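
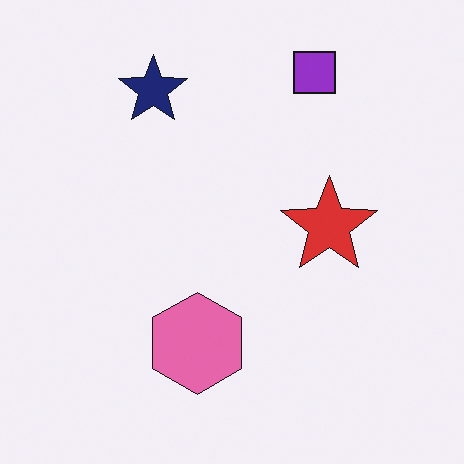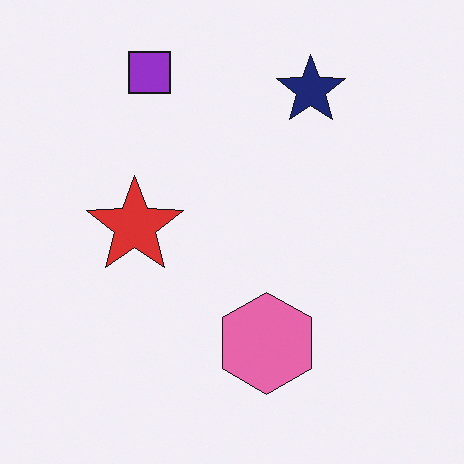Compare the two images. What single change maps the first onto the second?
The second image is the first flipped horizontally (left ↔ right).

The red star is in the right of the first image and the left of the second — shapes on opposite sides of the vertical midline have swapped in a mirror flip.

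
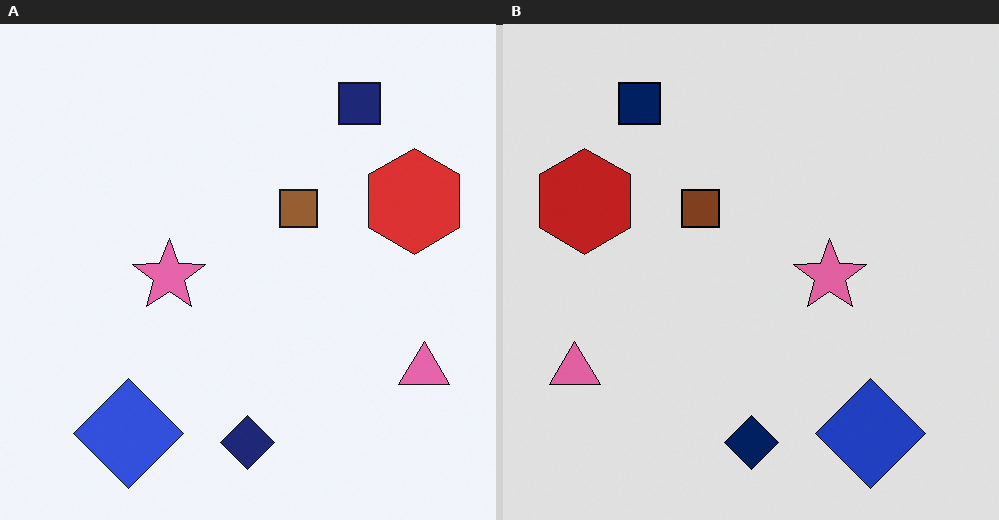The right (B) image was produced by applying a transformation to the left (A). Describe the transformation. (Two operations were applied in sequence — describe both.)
It was flipped horizontally (left ↔ right), then posterized to a reduced palette.

The pink triangle is in the bottom-right of the left (A) image and the bottom-left of the right (B) — shapes on opposite sides of the vertical midline have swapped in a mirror flip. Each flat color has snapped to a coarser quantized level — most visibly, the near-white background has dropped to a flat grey.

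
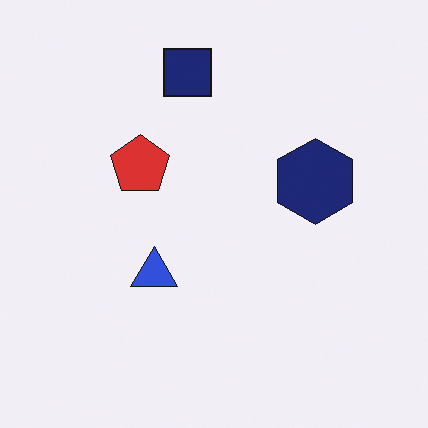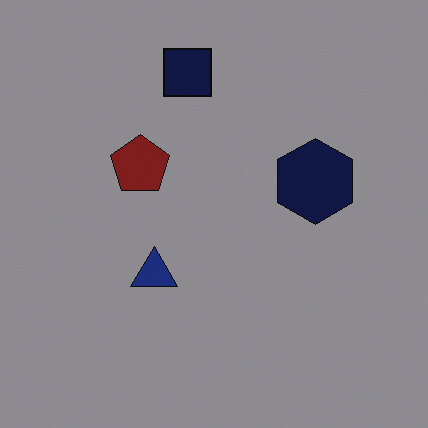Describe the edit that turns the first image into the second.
Noticeably darkened.

Every pixel — background and shapes alike — is uniformly darkened.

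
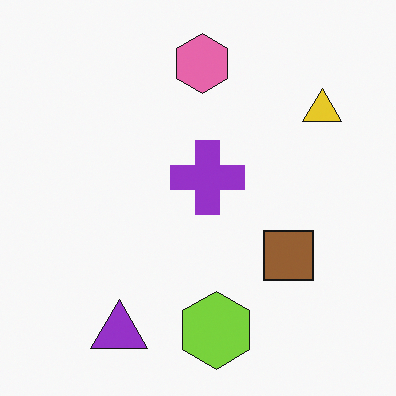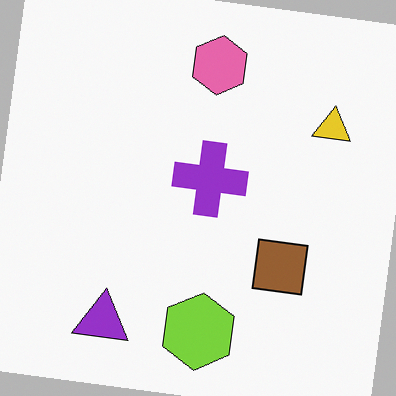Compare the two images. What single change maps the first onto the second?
It was rotated clockwise by a small amount.

Every shape is tilted by the same angle and the image corners show triangular fill wedges — a whole-image rotation by a non-right angle.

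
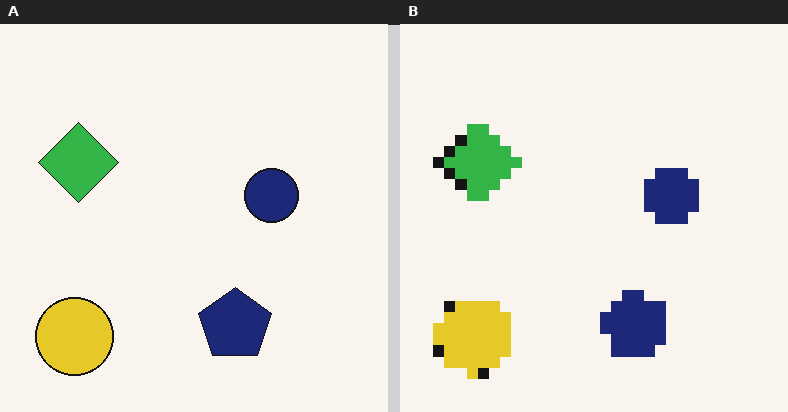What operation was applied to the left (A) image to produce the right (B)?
The image was heavily pixelated into large blocks.

Shapes are reduced to large square blocks; fine edges and outlines are lost — a downscale-then-upscale (mosaic) effect.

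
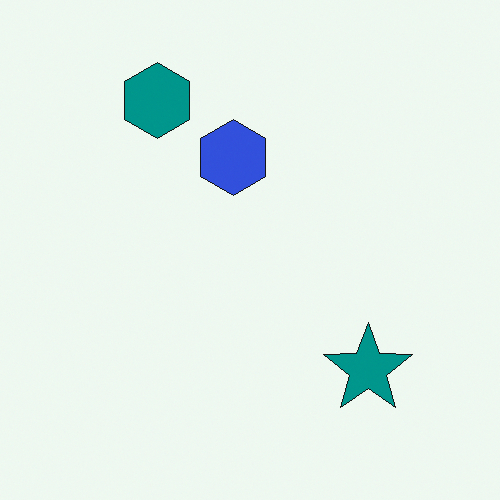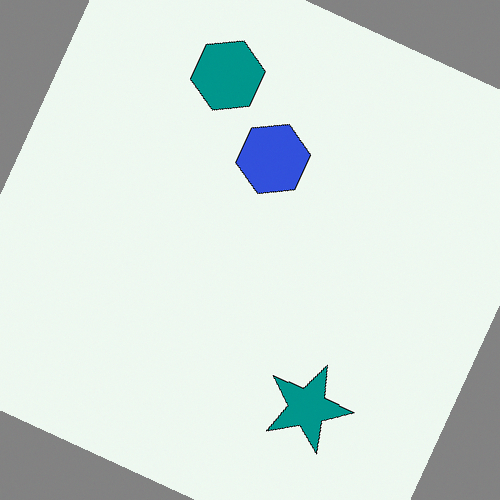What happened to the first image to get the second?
The second image is the first rotated clockwise by a clearly visible amount.

Every shape is tilted by the same angle and the image corners show triangular fill wedges — a whole-image rotation by a non-right angle.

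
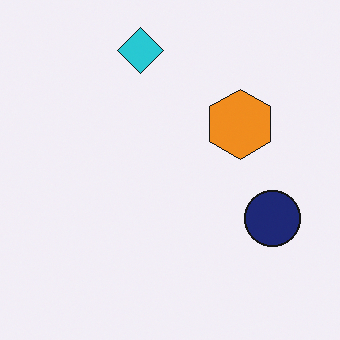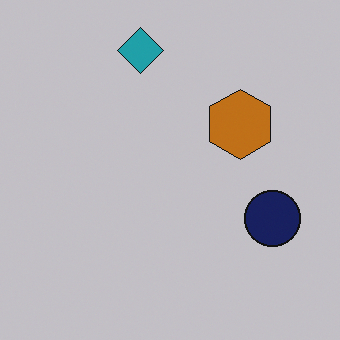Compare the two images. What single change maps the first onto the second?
The second image is the first darkened a little.

Every pixel — background and shapes alike — is uniformly darkened.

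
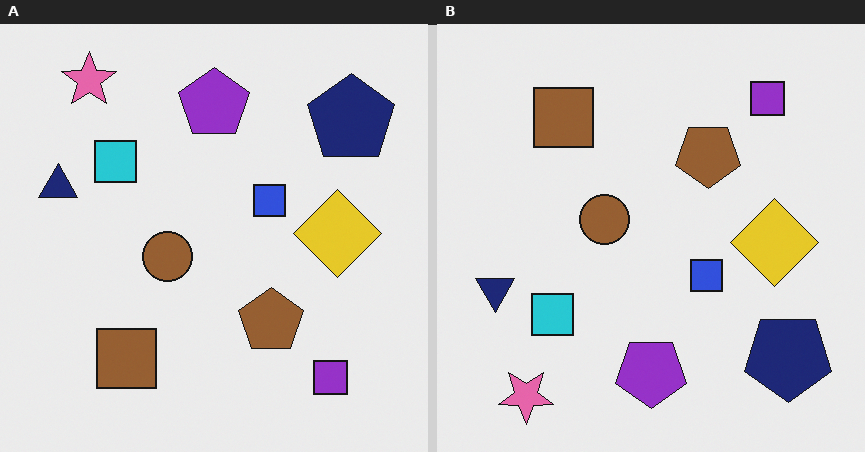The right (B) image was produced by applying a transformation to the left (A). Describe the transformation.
The transformation is: flipped vertically (top ↔ bottom).

The pink star is in the top-left of the left (A) image and the bottom-left of the right (B) — shapes on opposite sides of the horizontal midline have swapped in a mirror flip.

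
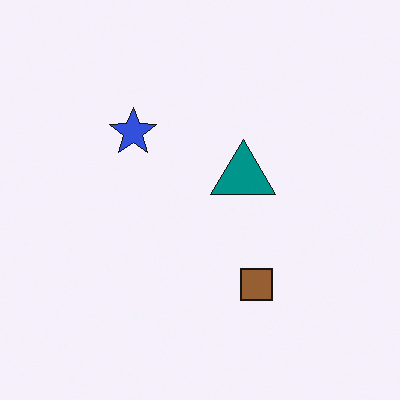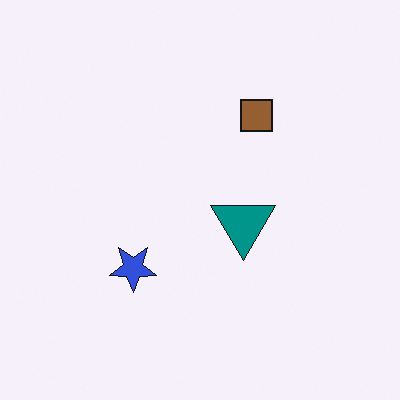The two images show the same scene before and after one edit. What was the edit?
The image was flipped vertically (top ↔ bottom).

The brown square is in the bottom of the first image and the top of the second — shapes on opposite sides of the horizontal midline have swapped in a mirror flip.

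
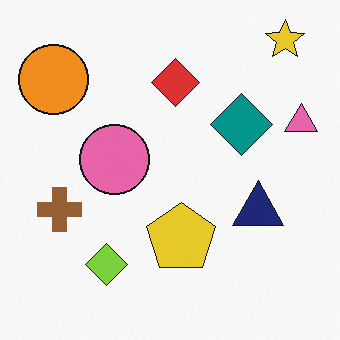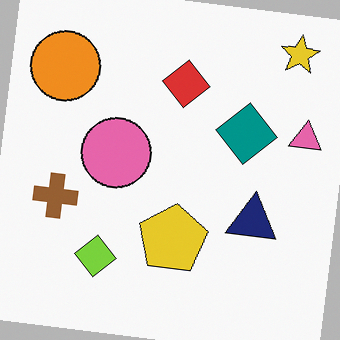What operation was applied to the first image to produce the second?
The image was rotated clockwise by a slight angle.

Every shape is tilted by the same angle and the image corners show triangular fill wedges — a whole-image rotation by a non-right angle.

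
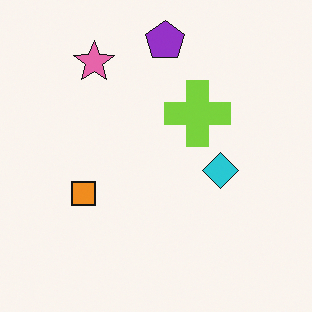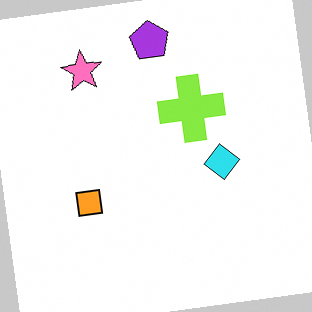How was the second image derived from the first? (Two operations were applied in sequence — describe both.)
The second image is the first rotated counter-clockwise by a slight angle, then brightened a little.

Every shape is tilted by the same angle and the image corners show triangular fill wedges — a whole-image rotation by a non-right angle. Every pixel — background and shapes alike — is uniformly brightened.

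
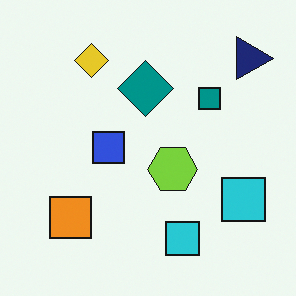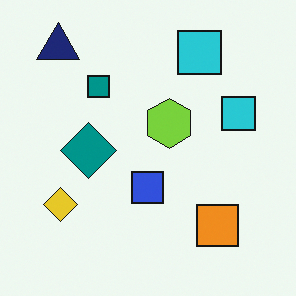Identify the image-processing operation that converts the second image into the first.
The transformation is: rotated 90° clockwise.

The navy triangle sits in the top-left of the second image and the top-right of the first — consistent with a whole-image 90° clockwise rotation.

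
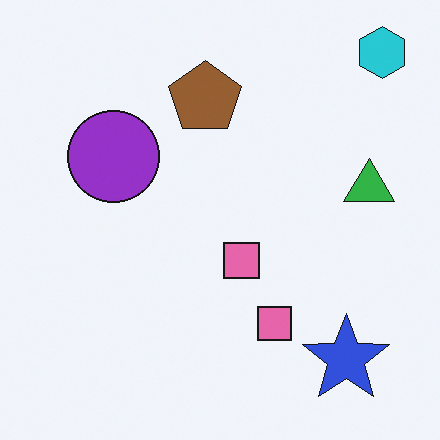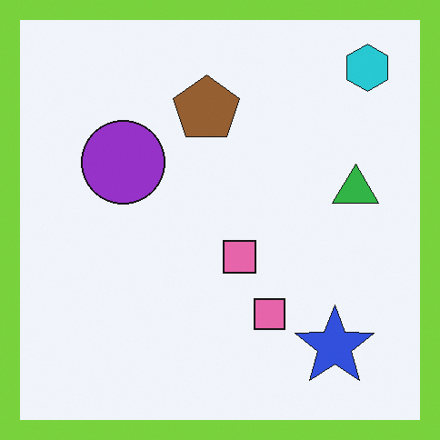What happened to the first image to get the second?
Framed with a lime border.

A solid lime frame runs around the edge of the second image, with the content slightly shrunk inside it.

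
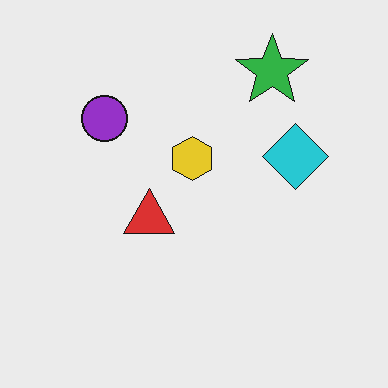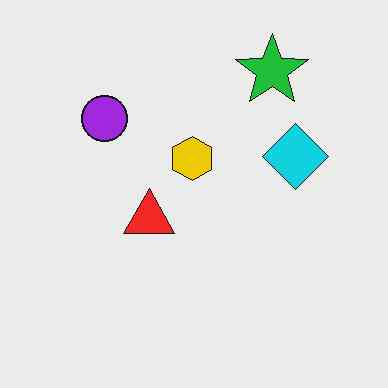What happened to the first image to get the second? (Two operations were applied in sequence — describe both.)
The second image is the first slightly oversaturated, then given moderate JPEG compression.

All colors are more vivid — a global saturation change. Blocky 8×8 compression artifacts appear around shape edges and the flat background shows ringing — characteristic JPEG degradation.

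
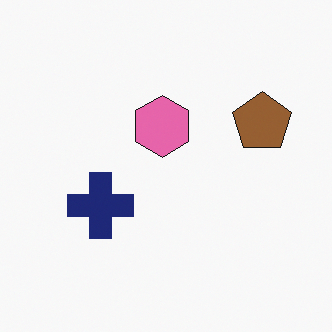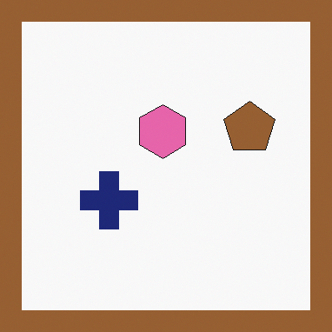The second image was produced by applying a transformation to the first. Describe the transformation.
This is the original image framed with a brown border.

A solid brown frame runs around the edge of the second image, with the content slightly shrunk inside it.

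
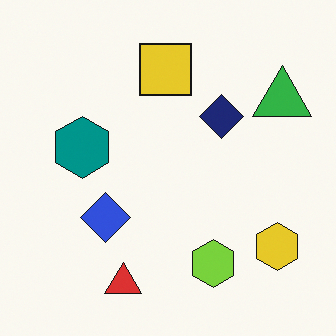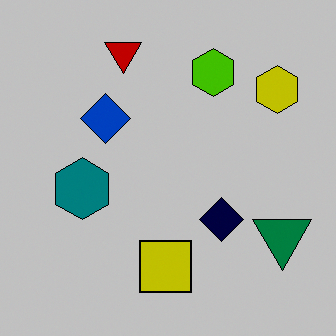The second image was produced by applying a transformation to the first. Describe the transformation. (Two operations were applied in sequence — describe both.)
This is the original image aggressively posterized, then flipped vertically (top ↔ bottom).

Each flat color has snapped to a coarser quantized level — most visibly, the near-white background has dropped to a flat grey. The red triangle is in the bottom of the first image and the top of the second — shapes on opposite sides of the horizontal midline have swapped in a mirror flip.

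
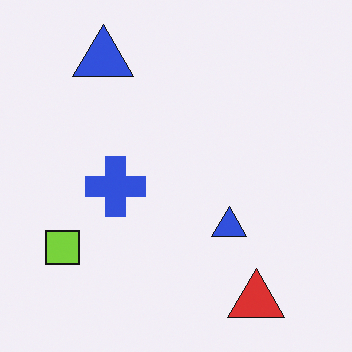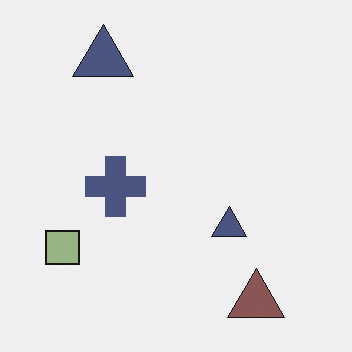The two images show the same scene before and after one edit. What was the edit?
It was heavily desaturated.

All colors are more muted and greyish — a global saturation change.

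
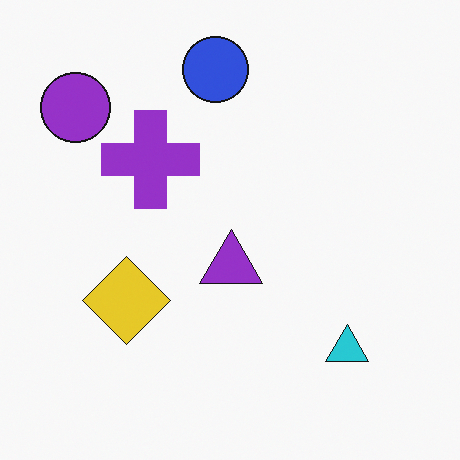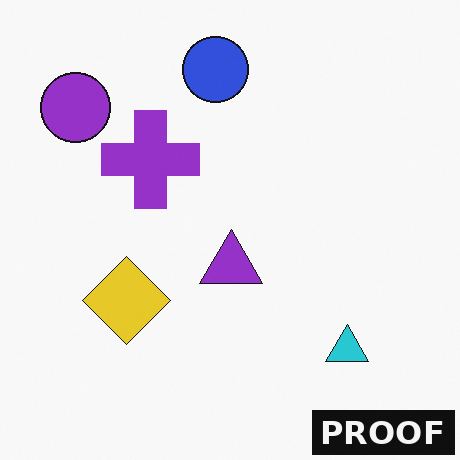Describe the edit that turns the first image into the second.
The second image is the first watermarked with the text "PROOF" in the lower-right corner.

A dark label reading "PROOF" appears in the lower-right corner.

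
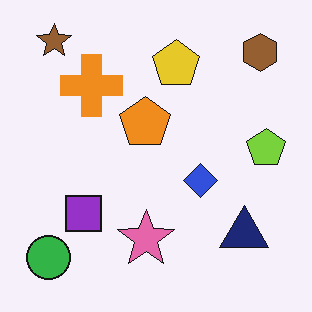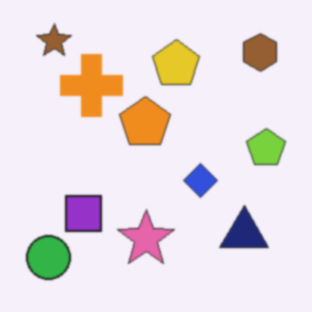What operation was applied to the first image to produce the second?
The second image is the first given a subtle gaussian blur.

Shape edges and outlines are uniformly softened across the whole image.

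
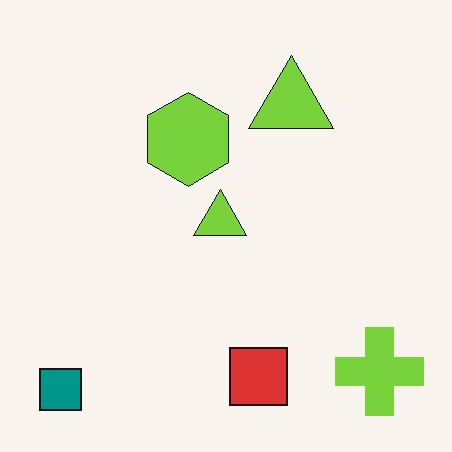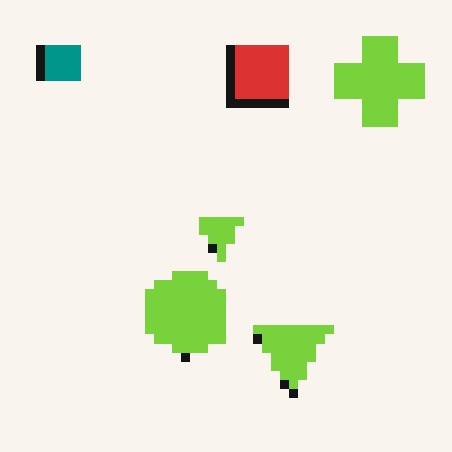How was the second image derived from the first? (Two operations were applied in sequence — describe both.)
The second image is the first coarsely pixelated, then flipped vertically (top ↔ bottom).

Shapes are reduced to large square blocks; fine edges and outlines are lost — a downscale-then-upscale (mosaic) effect. The teal square is in the bottom-left of the first image and the top-left of the second — shapes on opposite sides of the horizontal midline have swapped in a mirror flip.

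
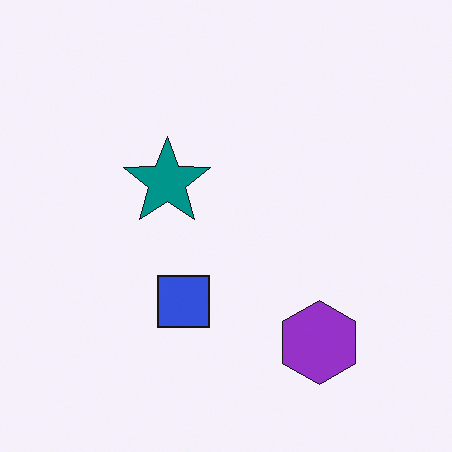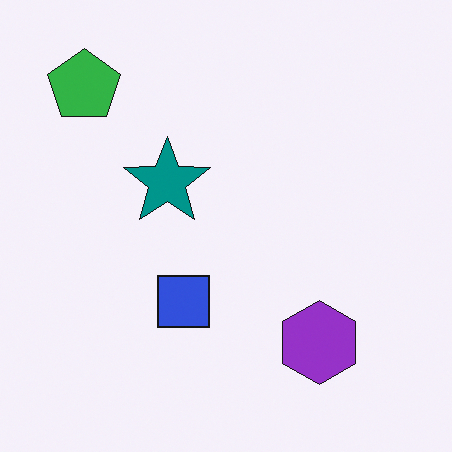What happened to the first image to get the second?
The image was overlaid with an additional green pentagon.

A green pentagon appears in the second image that is absent from the first.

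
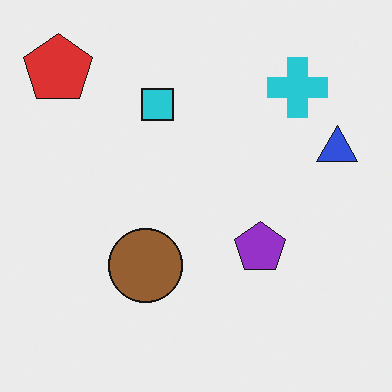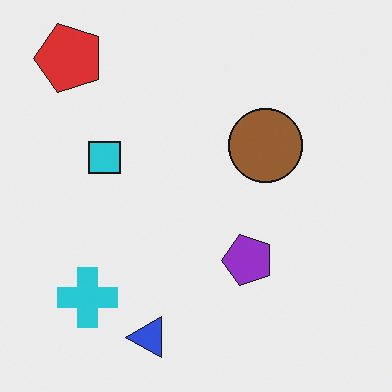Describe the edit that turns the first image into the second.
This is the original image transposed (reflected across the top-left ↔ bottom-right diagonal).

Shapes have swapped their row and column positions — what was in the top-right is now in the bottom-left — a diagonal reflection.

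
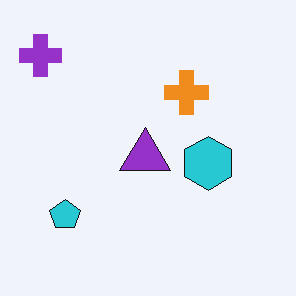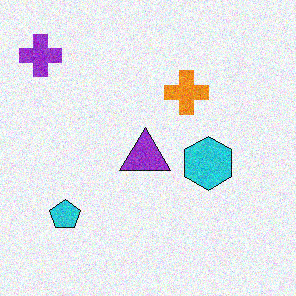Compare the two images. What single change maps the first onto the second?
This is the original image degraded with moderate additive noise.

Random speckle covers the whole image, including the flat background.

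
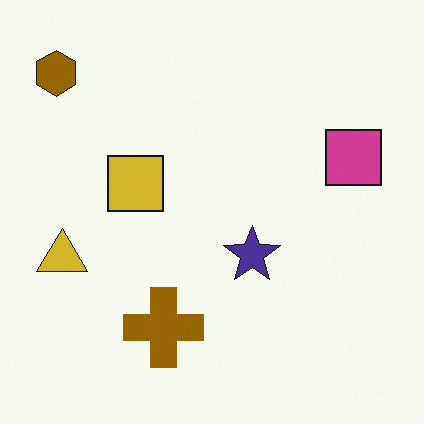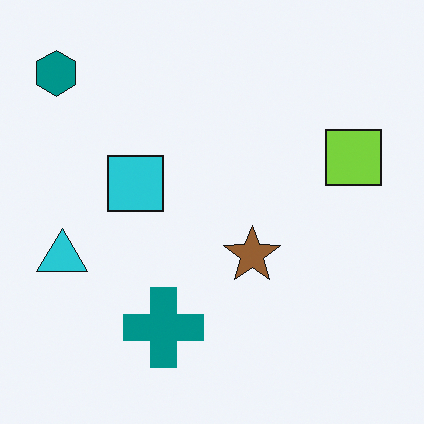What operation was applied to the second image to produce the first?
It was hue-shifted by a large amount.

Every shape's color has rotated by the same amount around the hue wheel — a uniform hue shift.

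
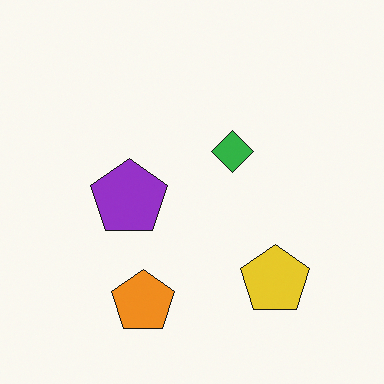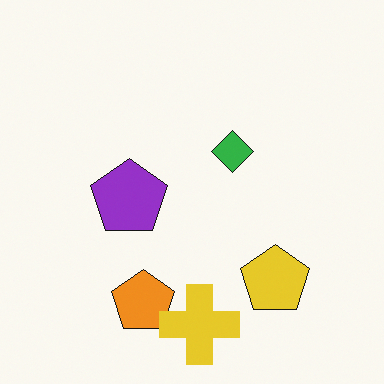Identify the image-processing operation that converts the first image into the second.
The transformation is: overlaid with an additional yellow cross.

A yellow cross appears in the second image that is absent from the first.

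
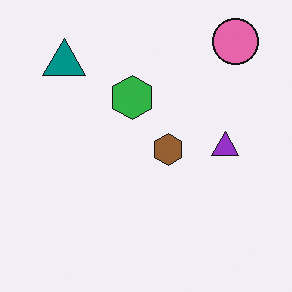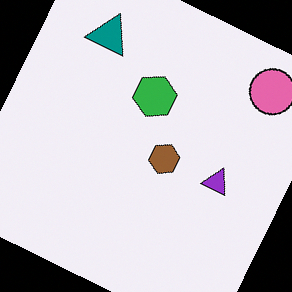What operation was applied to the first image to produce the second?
Rotated clockwise by a clearly visible amount.

Every shape is tilted by the same angle and the image corners show triangular fill wedges — a whole-image rotation by a non-right angle.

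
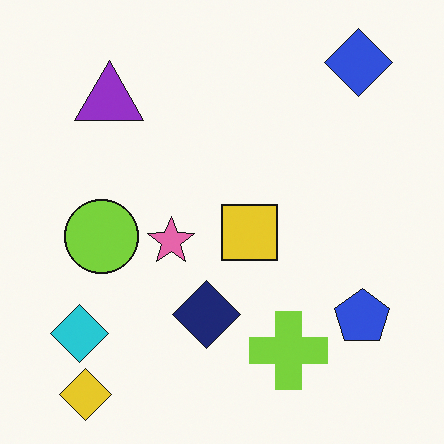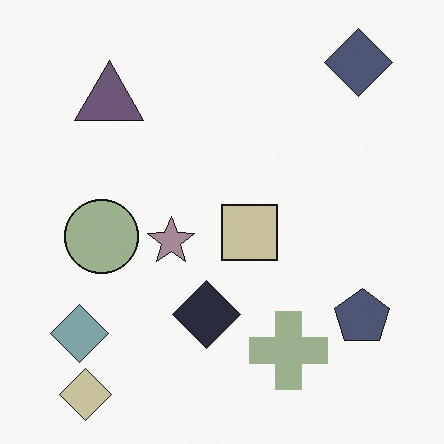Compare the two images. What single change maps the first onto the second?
It was heavily desaturated.

All colors are more muted and greyish — a global saturation change.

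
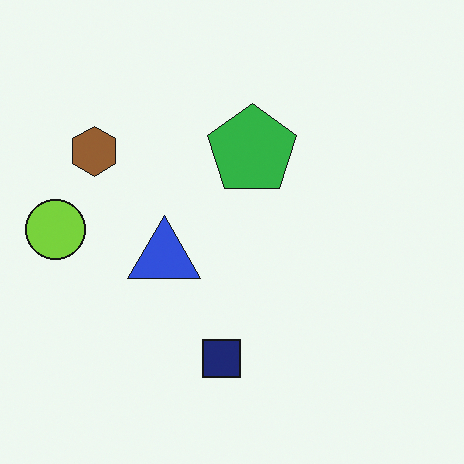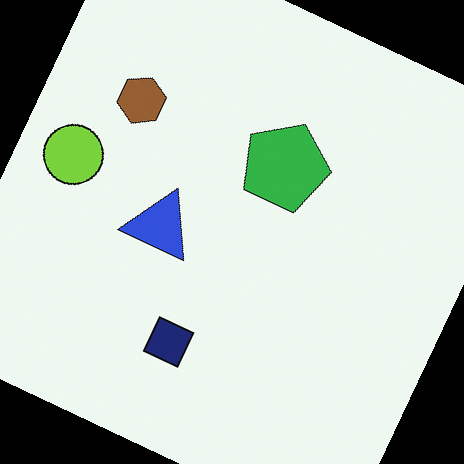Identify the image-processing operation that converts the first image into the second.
Rotated clockwise by a moderate amount.

Every shape is tilted by the same angle and the image corners show triangular fill wedges — a whole-image rotation by a non-right angle.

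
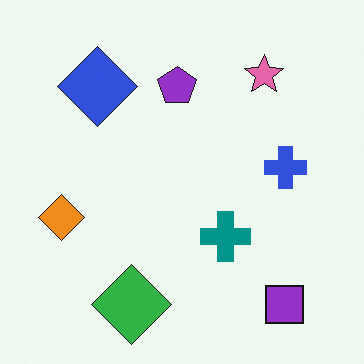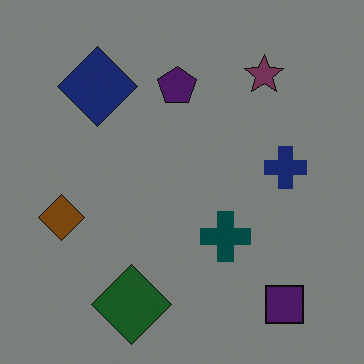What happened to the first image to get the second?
The transformation is: darkened a lot.

Every pixel — background and shapes alike — is uniformly darkened.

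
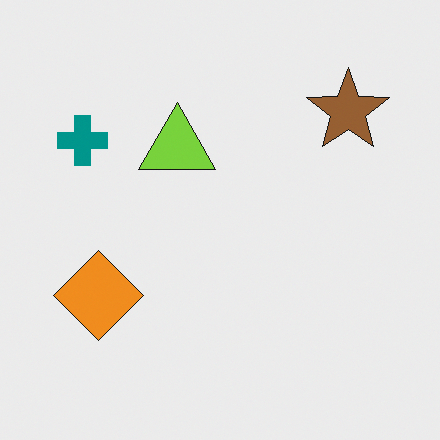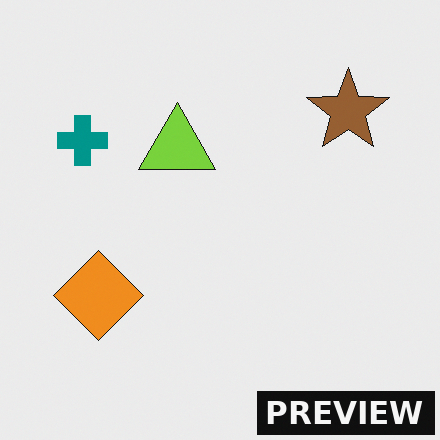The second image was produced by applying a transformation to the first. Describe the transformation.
The second image is the first watermarked with the text "PREVIEW" in the lower-right corner.

A dark label reading "PREVIEW" appears in the lower-right corner.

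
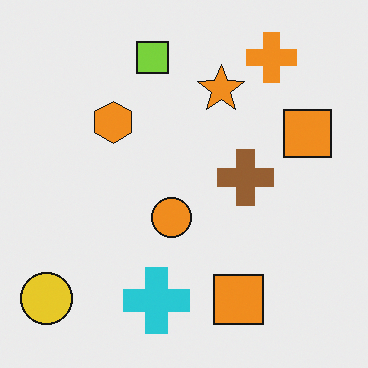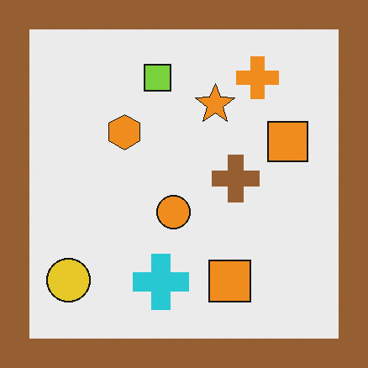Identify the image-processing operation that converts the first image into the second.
The transformation is: framed with a brown border.

A solid brown frame runs around the edge of the second image, with the content slightly shrunk inside it.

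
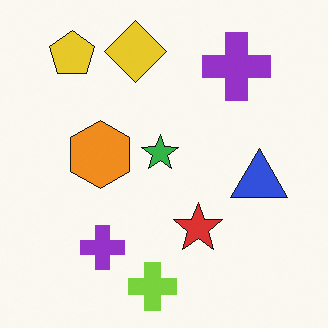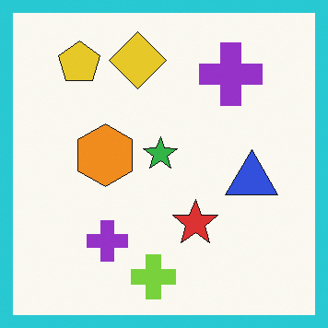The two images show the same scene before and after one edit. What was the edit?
Framed with a cyan border.

A solid cyan frame runs around the edge of the second image, with the content slightly shrunk inside it.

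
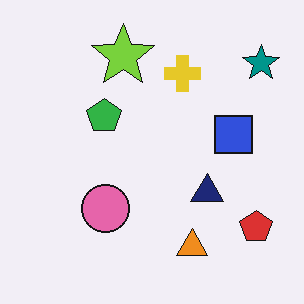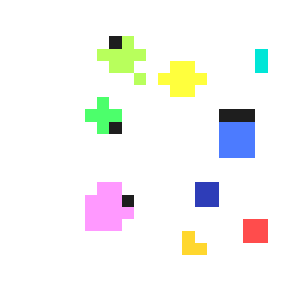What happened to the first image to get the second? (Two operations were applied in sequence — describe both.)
This is the original image coarsely pixelated, then noticeably brightened.

Shapes are reduced to large square blocks; fine edges and outlines are lost — a downscale-then-upscale (mosaic) effect. Every pixel — background and shapes alike — is uniformly brightened.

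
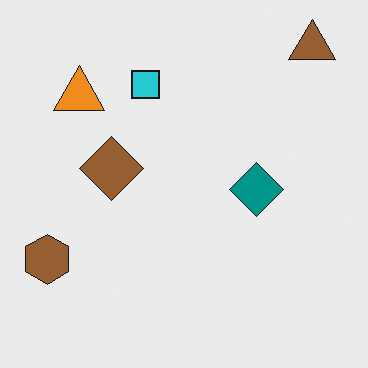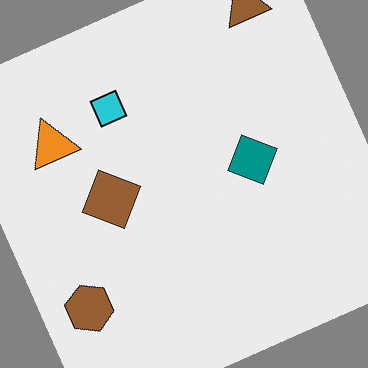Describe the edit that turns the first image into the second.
The second image is the first rotated counter-clockwise by a clearly visible amount.

Every shape is tilted by the same angle and the image corners show triangular fill wedges — a whole-image rotation by a non-right angle.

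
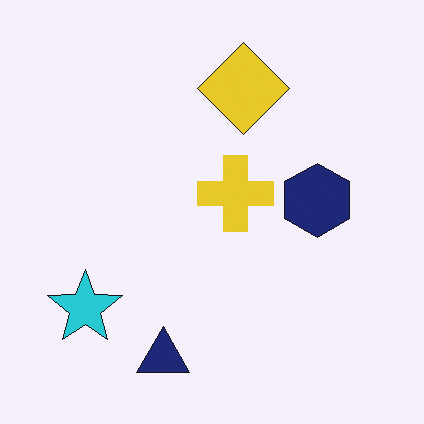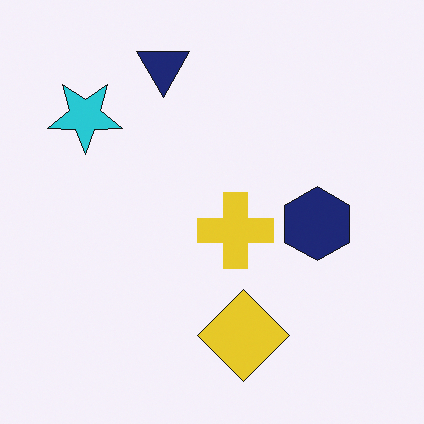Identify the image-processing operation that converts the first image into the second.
This is the original image flipped vertically (top ↔ bottom).

The navy triangle is in the bottom of the first image and the top of the second — shapes on opposite sides of the horizontal midline have swapped in a mirror flip.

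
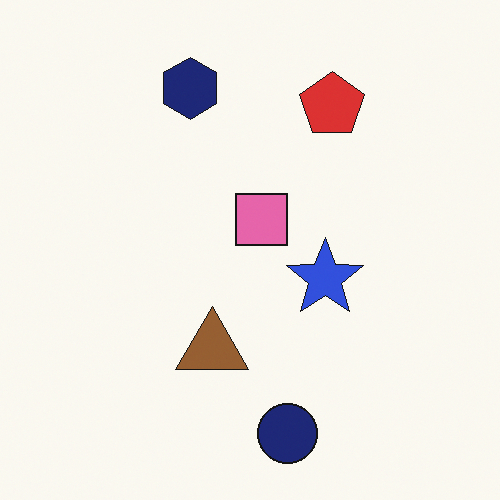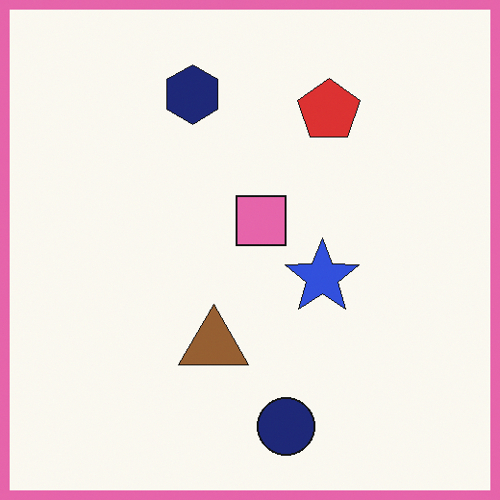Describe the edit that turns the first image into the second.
The second image is the first framed with a pink border.

A solid pink frame runs around the edge of the second image, with the content slightly shrunk inside it.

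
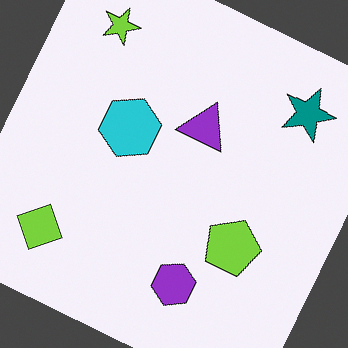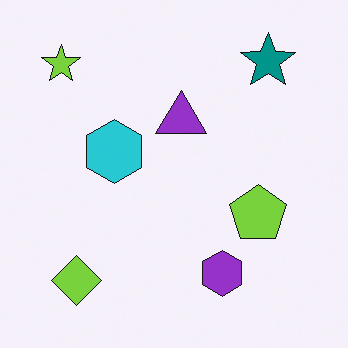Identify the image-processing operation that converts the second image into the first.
The transformation is: rotated clockwise by a clearly visible amount.

Every shape is tilted by the same angle and the image corners show triangular fill wedges — a whole-image rotation by a non-right angle.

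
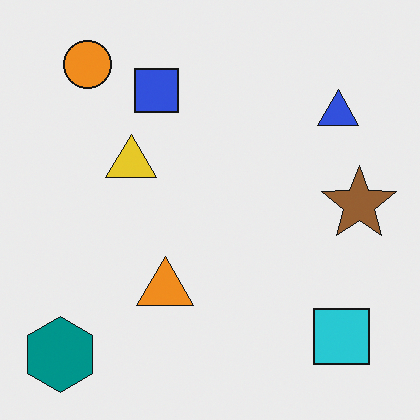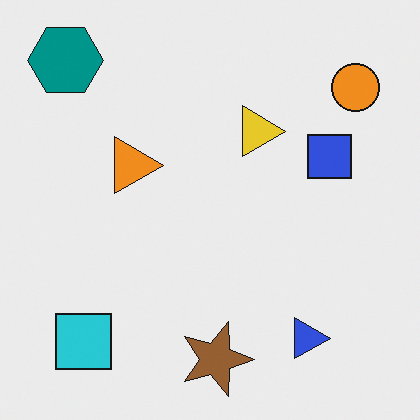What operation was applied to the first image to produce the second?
The transformation is: rotated 90° clockwise.

The teal hexagon sits in the bottom-left of the first image and the top-left of the second — consistent with a whole-image 90° clockwise rotation.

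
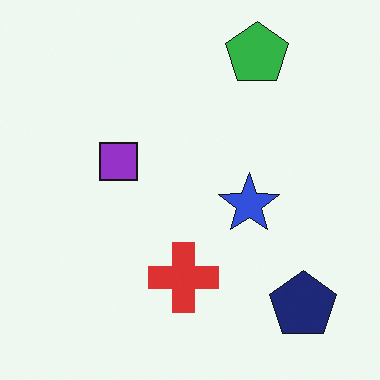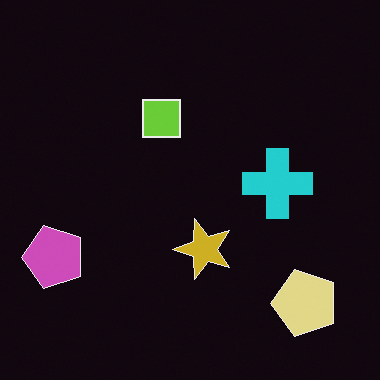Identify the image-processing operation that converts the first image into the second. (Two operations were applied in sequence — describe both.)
It was color-inverted (negative), then transposed (reflected across the top-left ↔ bottom-right diagonal).

The light background has become dark and every shape's color is its complement — a photographic negative. Shapes have swapped their row and column positions — what was in the top-right is now in the bottom-left — a diagonal reflection.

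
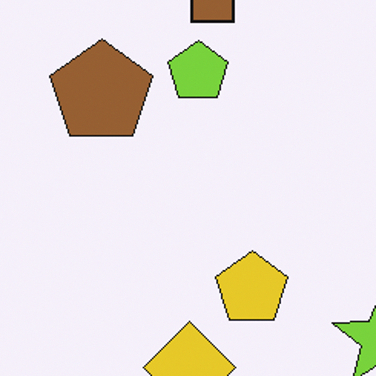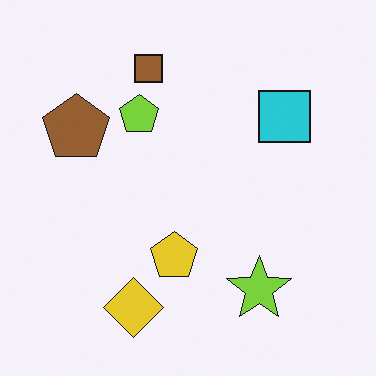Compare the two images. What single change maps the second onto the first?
Cropped to a modestly smaller region and rescaled.

The visible shapes are larger and the field of view is narrower; shapes near the original edges may be partly or wholly outside the frame — a crop-and-rescale.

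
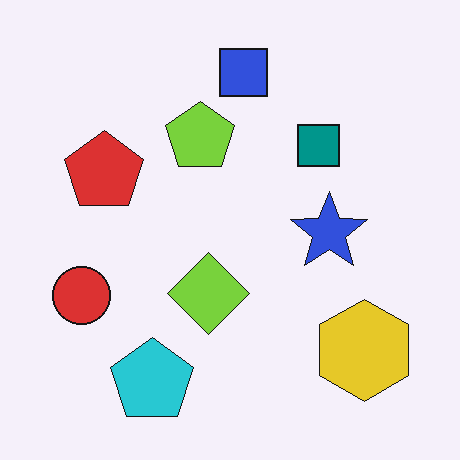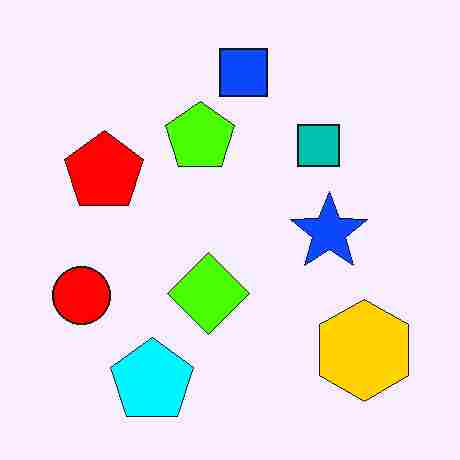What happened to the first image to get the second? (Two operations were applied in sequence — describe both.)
The second image is the first made much more vivid (saturation change), then degraded with heavy JPEG compression.

All colors are more vivid — a global saturation change. Blocky 8×8 compression artifacts appear around shape edges and the flat background shows ringing — characteristic JPEG degradation.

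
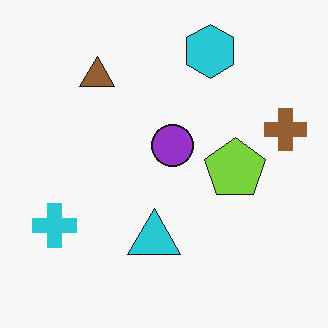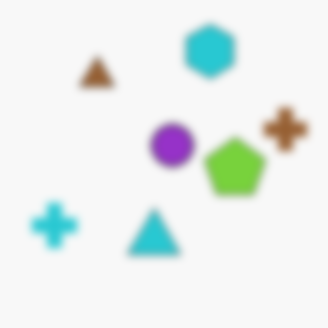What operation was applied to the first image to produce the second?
The second image is the first moderately blurred.

Shape edges and outlines are uniformly softened across the whole image.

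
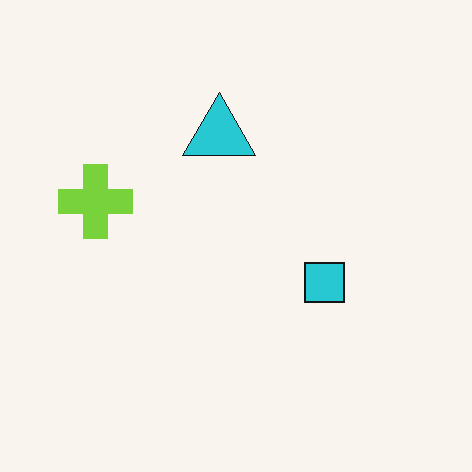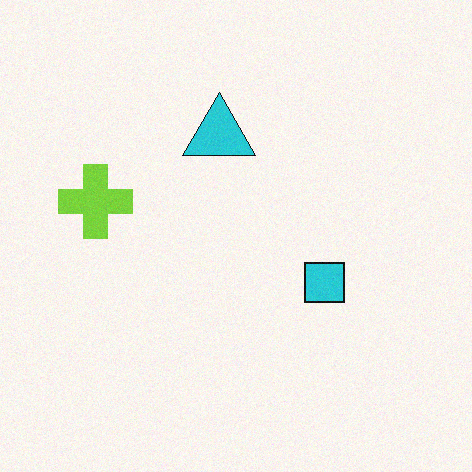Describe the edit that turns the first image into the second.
Degraded with light additive noise.

Random speckle covers the whole image, including the flat background.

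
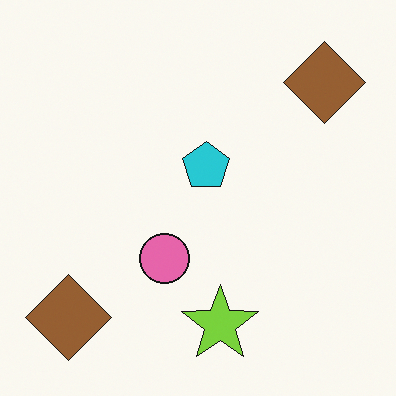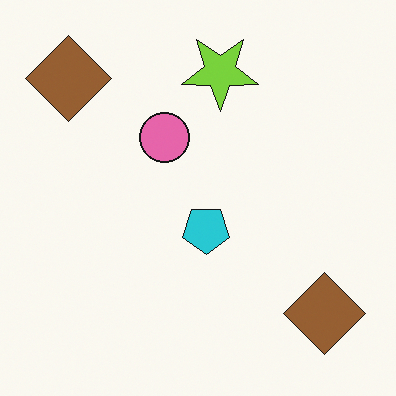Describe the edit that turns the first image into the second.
The image was flipped vertically (top ↔ bottom).

The lime star is in the bottom of the first image and the top of the second — shapes on opposite sides of the horizontal midline have swapped in a mirror flip.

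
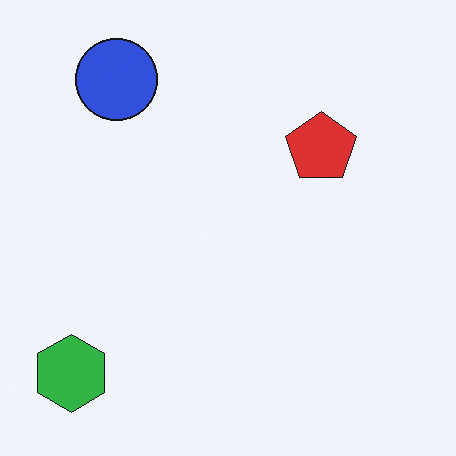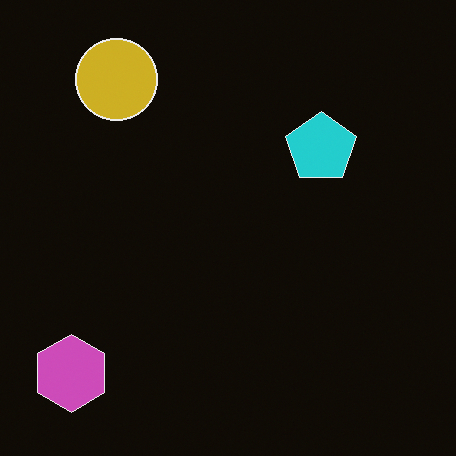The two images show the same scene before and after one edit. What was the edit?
The second image is the first color-inverted (negative).

The light background has become dark and every shape's color is its complement — a photographic negative.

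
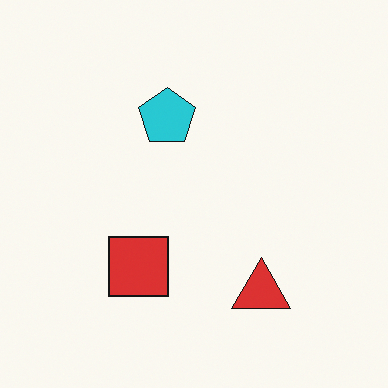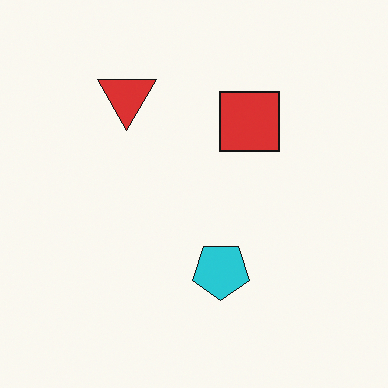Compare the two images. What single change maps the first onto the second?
The second image is the first rotated 180°.

The red triangle sits in the bottom-right of the first image and the top-left of the second — consistent with a whole-image 180° rotation.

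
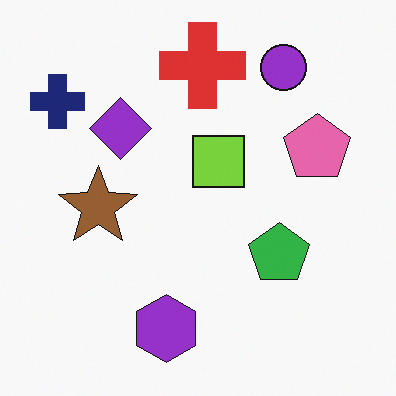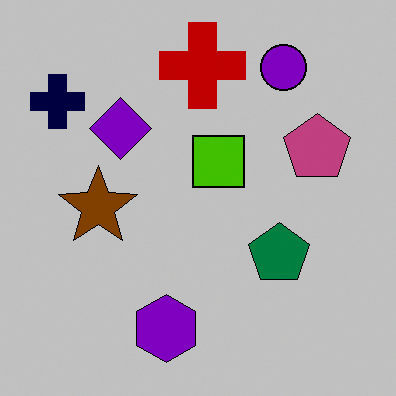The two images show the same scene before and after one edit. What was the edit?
The second image is the first heavily posterized to just a handful of flat colors.

Each flat color has snapped to a coarser quantized level — most visibly, the near-white background has dropped to a flat grey.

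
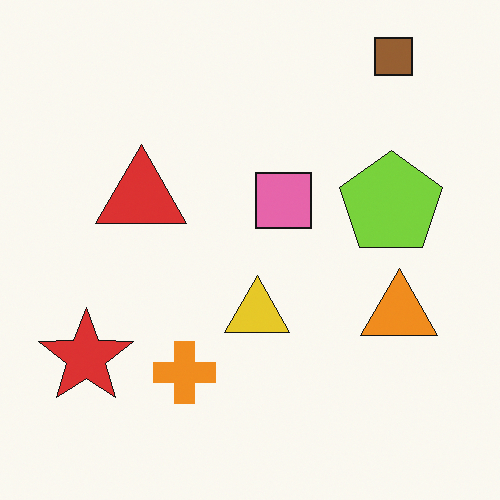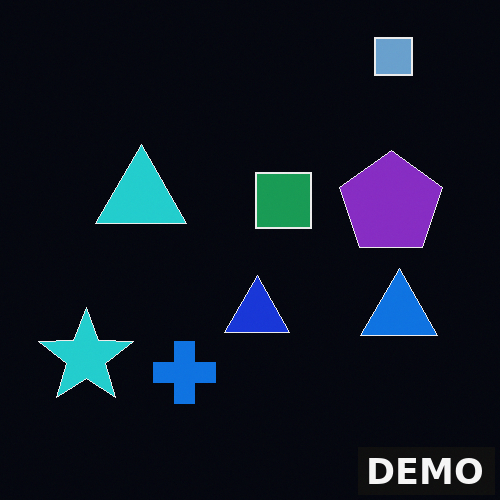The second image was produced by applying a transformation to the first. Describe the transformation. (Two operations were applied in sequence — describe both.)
It was color-inverted (negative), then watermarked with the text "DEMO" in the lower-right corner.

The light background has become dark and every shape's color is its complement — a photographic negative. A dark label reading "DEMO" appears in the lower-right corner.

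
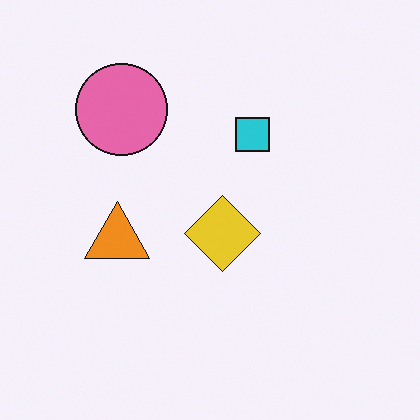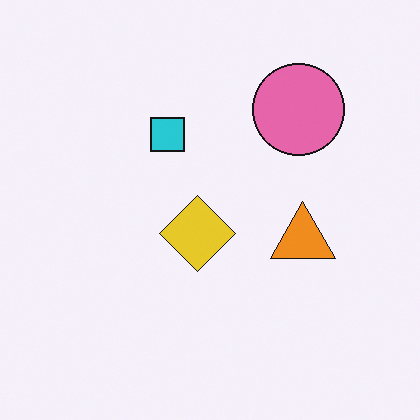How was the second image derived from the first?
The image was flipped horizontally (left ↔ right).

The orange triangle is in the left of the first image and the right of the second — shapes on opposite sides of the vertical midline have swapped in a mirror flip.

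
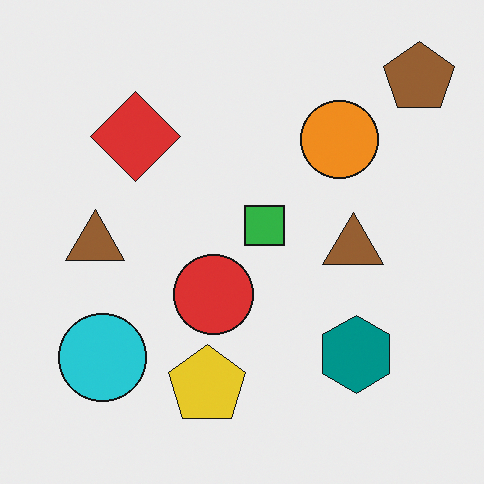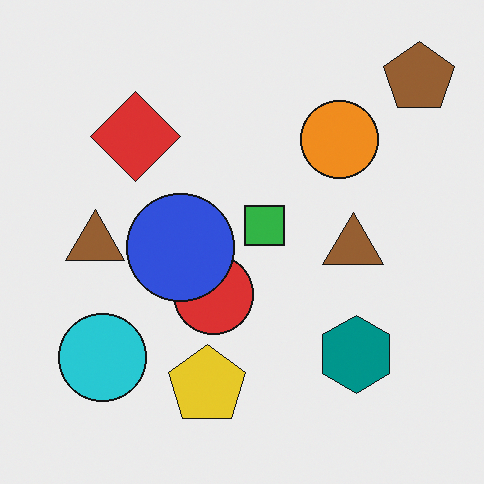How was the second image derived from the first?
The image was overlaid with an additional blue circle.

A blue circle appears in the second image that is absent from the first.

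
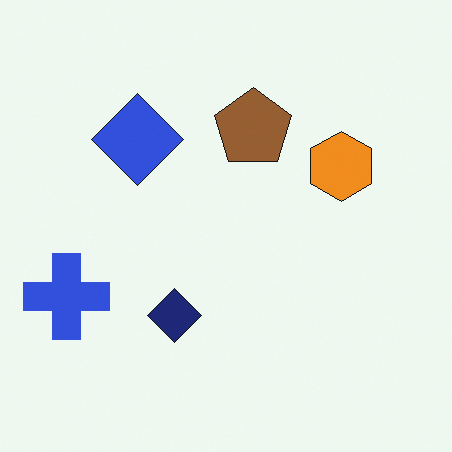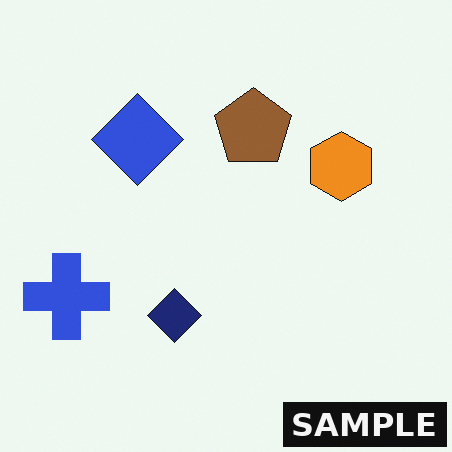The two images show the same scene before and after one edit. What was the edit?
The image was watermarked with the text "SAMPLE" in the lower-right corner.

A dark label reading "SAMPLE" appears in the lower-right corner.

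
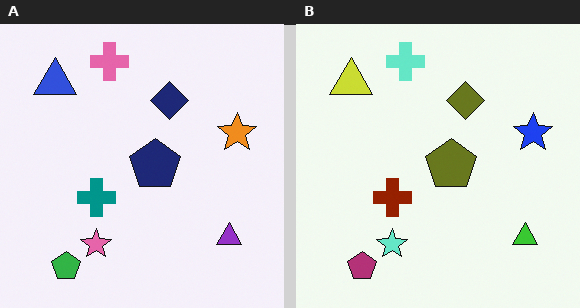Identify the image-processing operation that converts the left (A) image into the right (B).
It was hue-shifted through roughly half the color wheel.

Every shape's color has rotated by the same amount around the hue wheel — a uniform hue shift.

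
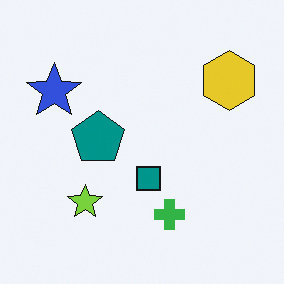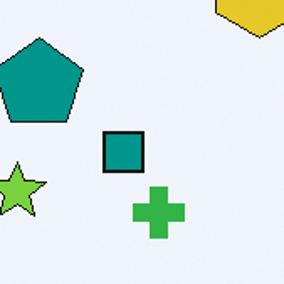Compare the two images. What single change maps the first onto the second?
It was cropped to a noticeably smaller region and rescaled.

The visible shapes are larger and the field of view is narrower; shapes near the original edges may be partly or wholly outside the frame — a crop-and-rescale.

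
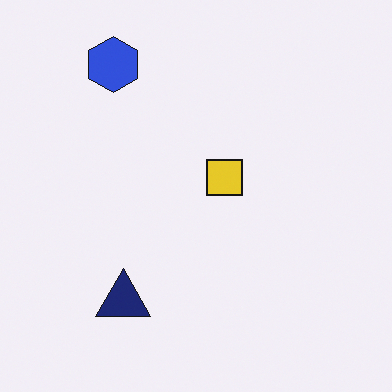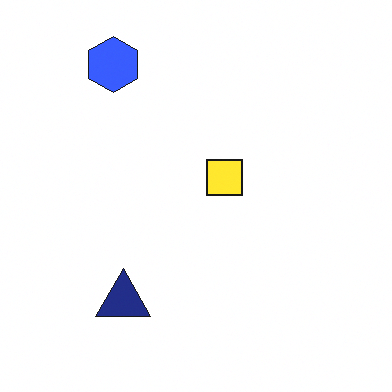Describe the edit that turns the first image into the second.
The second image is the first brightened a little.

Every pixel — background and shapes alike — is uniformly brightened.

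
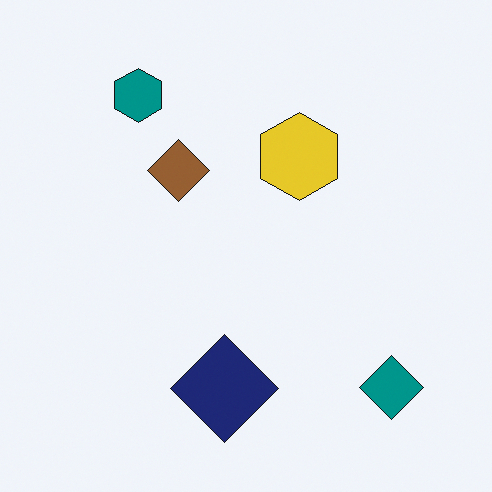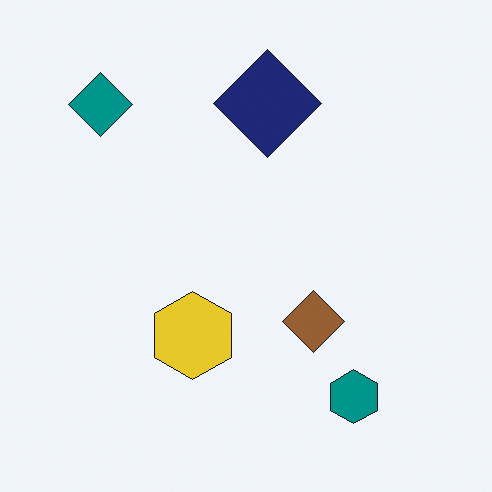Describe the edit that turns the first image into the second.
The image was rotated 180°.

The teal diamond sits in the bottom-right of the first image and the top-left of the second — consistent with a whole-image 180° rotation.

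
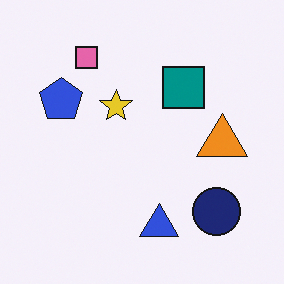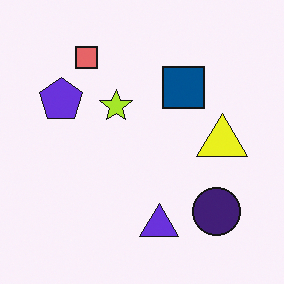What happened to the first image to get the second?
It was hue-shifted slightly.

Every shape's color has rotated by the same amount around the hue wheel — a uniform hue shift.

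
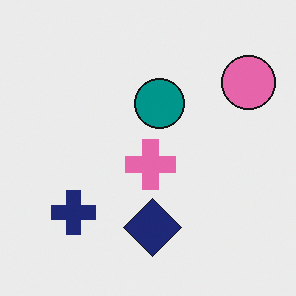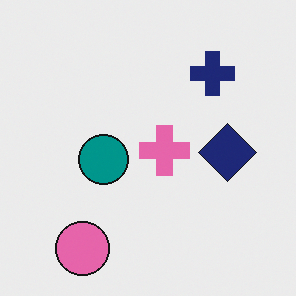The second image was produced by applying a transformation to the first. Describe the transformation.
The transformation is: transposed (reflected across the top-left ↔ bottom-right diagonal).

Shapes have swapped their row and column positions — what was in the top-right is now in the bottom-left — a diagonal reflection.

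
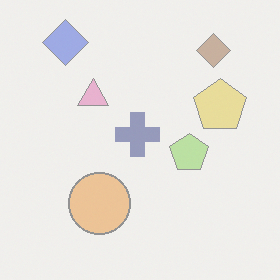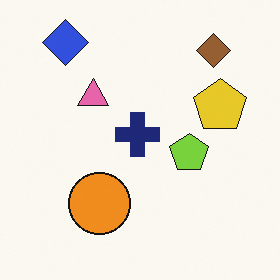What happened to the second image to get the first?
The image was washed out (contrast reduced).

Tones are pushed toward mid-grey across the whole image — a global contrast change.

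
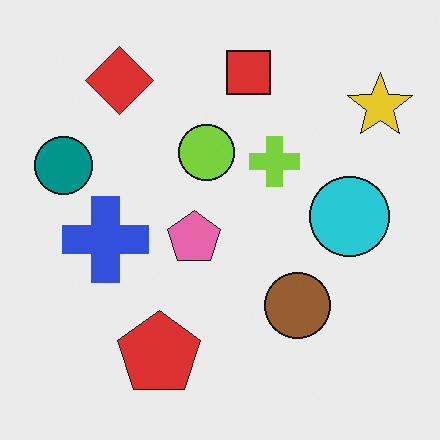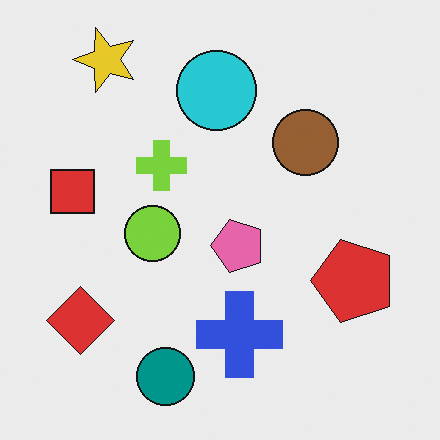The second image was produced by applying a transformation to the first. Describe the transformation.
The second image is the first rotated 90° counter-clockwise.

The yellow star sits in the top-right of the first image and the top-left of the second — consistent with a whole-image 90° counter-clockwise rotation.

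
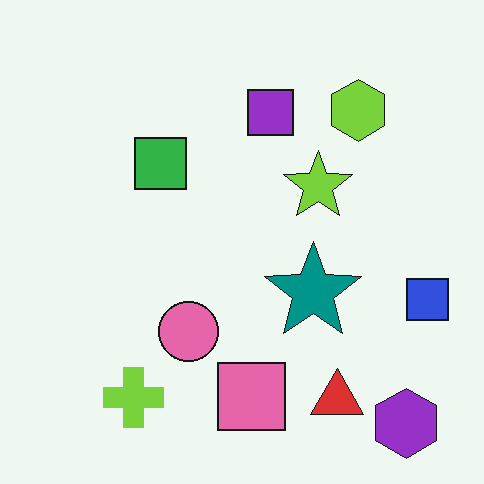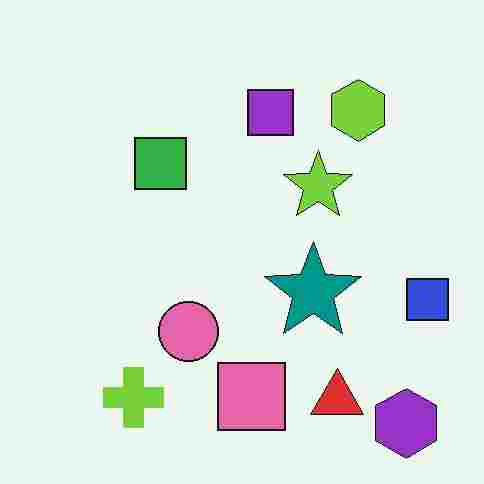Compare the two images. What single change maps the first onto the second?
The second image is the first degraded with heavy JPEG compression.

Blocky 8×8 compression artifacts appear around shape edges and the flat background shows ringing — characteristic JPEG degradation.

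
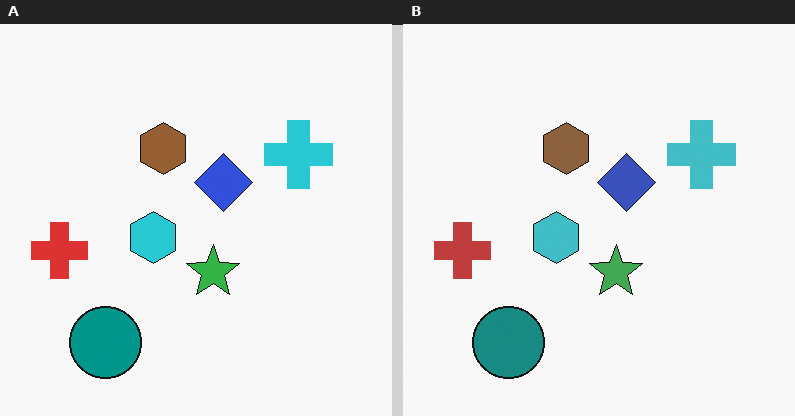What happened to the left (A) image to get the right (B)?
The transformation is: slightly desaturated.

All colors are more muted and greyish — a global saturation change.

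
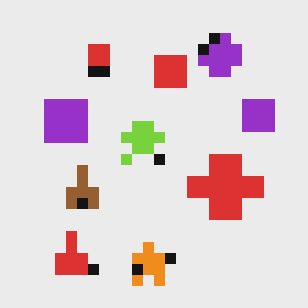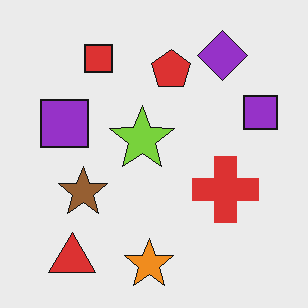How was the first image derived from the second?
The first image is the second heavily pixelated into large blocks.

Shapes are reduced to large square blocks; fine edges and outlines are lost — a downscale-then-upscale (mosaic) effect.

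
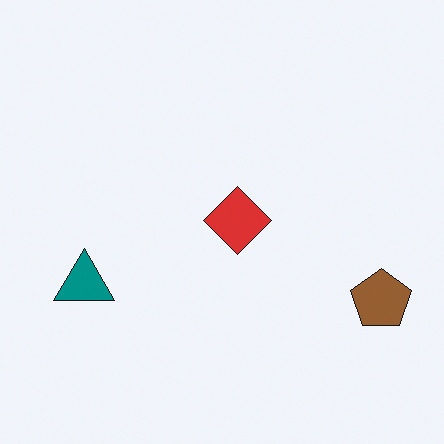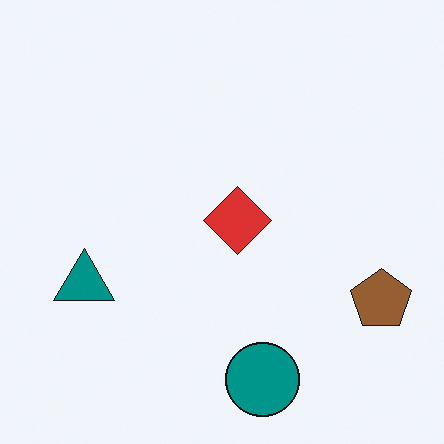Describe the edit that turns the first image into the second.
This is the original image overlaid with an additional teal circle.

A teal circle appears in the second image that is absent from the first.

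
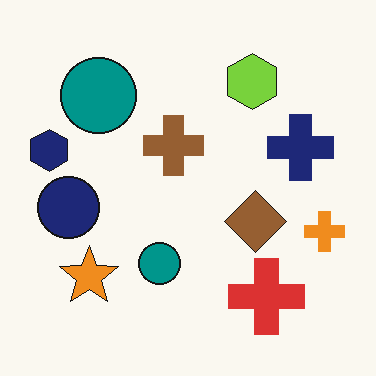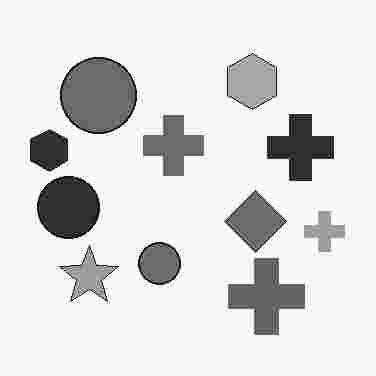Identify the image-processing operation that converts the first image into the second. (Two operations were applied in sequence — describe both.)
The transformation is: converted to grayscale, then heavily JPEG-compressed with obvious blocking artifacts.

All color is removed — every shape is now a shade of grey. Blocky 8×8 compression artifacts appear around shape edges and the flat background shows ringing — characteristic JPEG degradation.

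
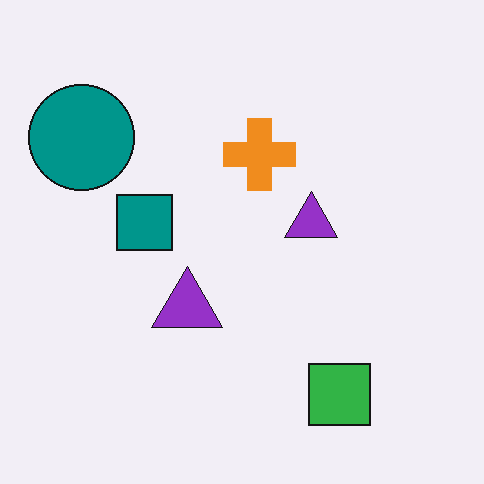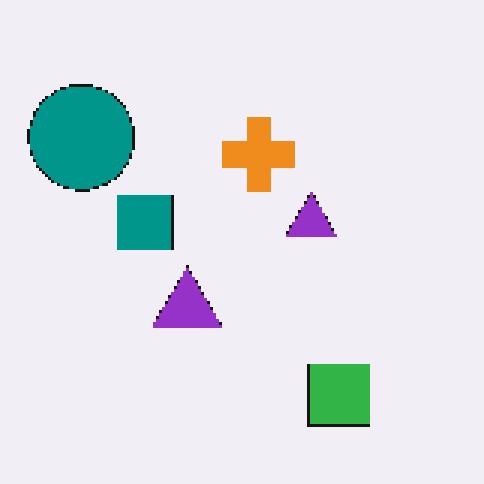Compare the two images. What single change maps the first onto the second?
This is the original image mildly pixelated.

Shapes are reduced to large square blocks; fine edges and outlines are lost — a downscale-then-upscale (mosaic) effect.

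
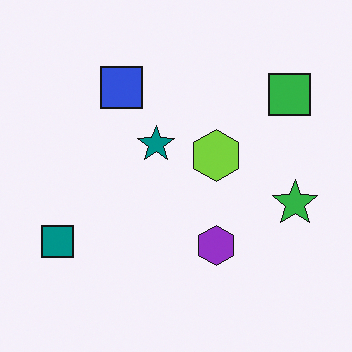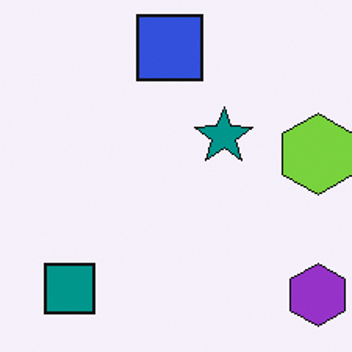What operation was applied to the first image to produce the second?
Cropped to a modestly smaller region and rescaled.

The visible shapes are larger and the field of view is narrower; shapes near the original edges may be partly or wholly outside the frame — a crop-and-rescale.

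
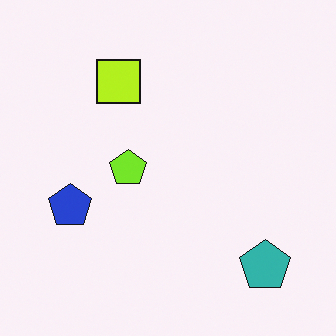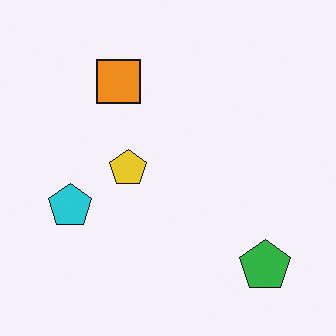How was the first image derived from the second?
Hue-shifted by a small amount.

Every shape's color has rotated by the same amount around the hue wheel — a uniform hue shift.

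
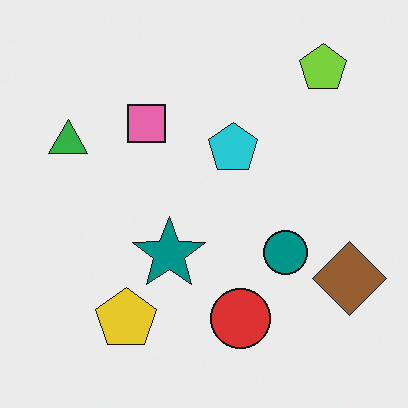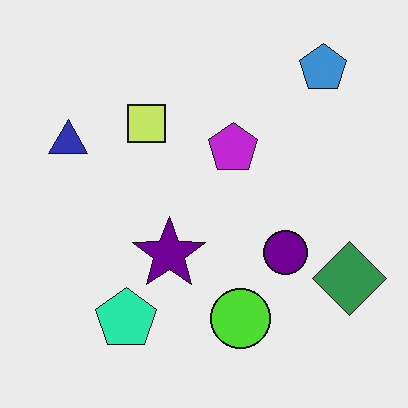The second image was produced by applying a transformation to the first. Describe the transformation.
This is the original image hue-shifted noticeably.

Every shape's color has rotated by the same amount around the hue wheel — a uniform hue shift.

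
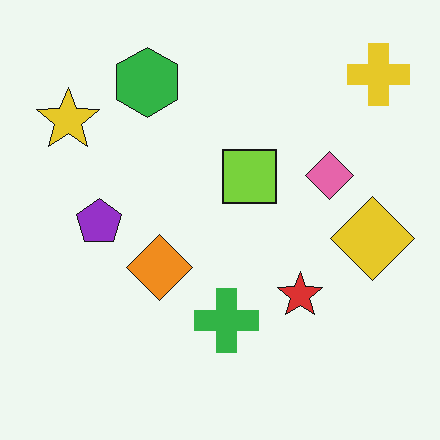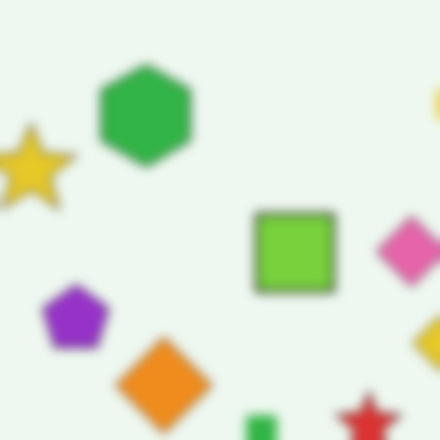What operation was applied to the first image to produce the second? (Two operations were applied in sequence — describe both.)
Cropped to a modestly smaller region and rescaled, then strongly gaussian-blurred.

The visible shapes are larger and the field of view is narrower; shapes near the original edges may be partly or wholly outside the frame — a crop-and-rescale. Shape edges and outlines are uniformly softened across the whole image.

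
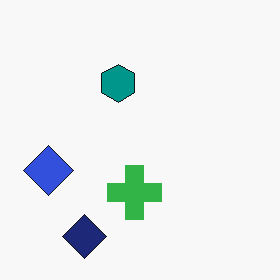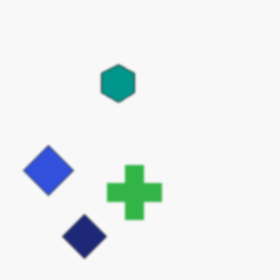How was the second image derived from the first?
The image was given a subtle gaussian blur.

Shape edges and outlines are uniformly softened across the whole image.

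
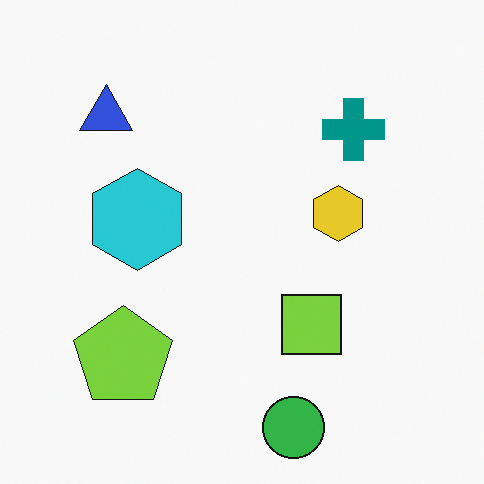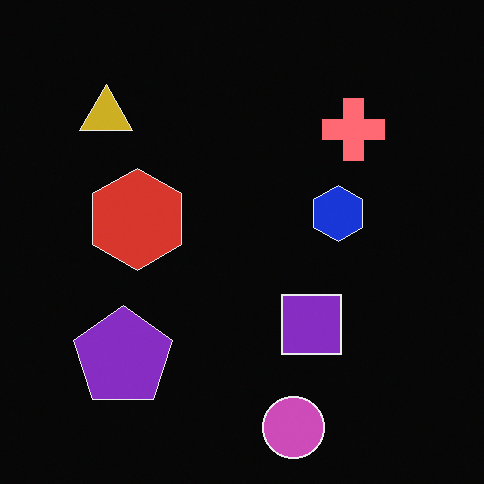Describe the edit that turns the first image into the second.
This is the original image color-inverted (negative).

The light background has become dark and every shape's color is its complement — a photographic negative.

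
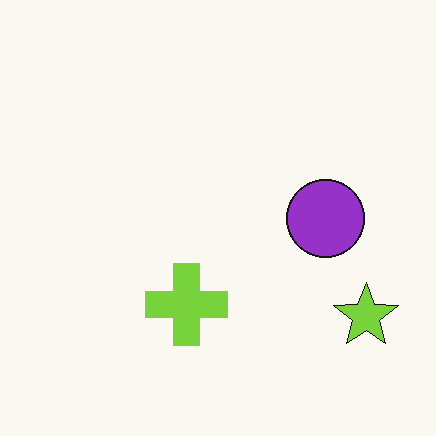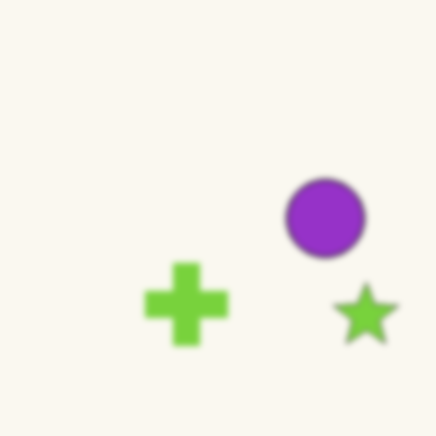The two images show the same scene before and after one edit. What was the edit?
It was moderately blurred.

Shape edges and outlines are uniformly softened across the whole image.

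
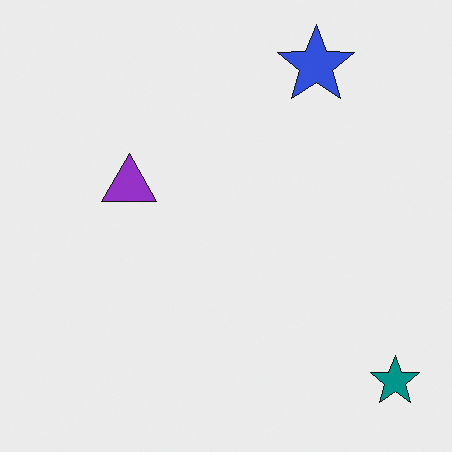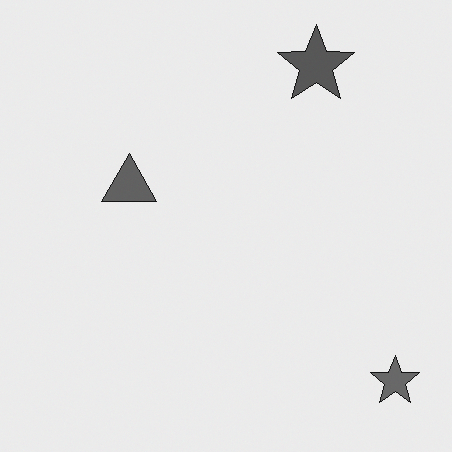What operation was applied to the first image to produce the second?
Converted to grayscale.

All color is removed — every shape is now a shade of grey.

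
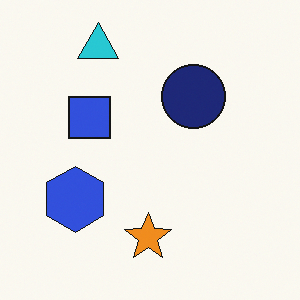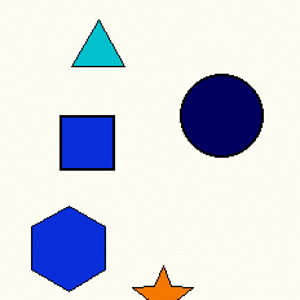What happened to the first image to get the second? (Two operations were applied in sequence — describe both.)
The transformation is: given slightly increased contrast, then cropped slightly and scaled back up.

Tones are pushed away from mid-grey across the whole image — a global contrast change. The visible shapes are larger and the field of view is narrower; shapes near the original edges may be partly or wholly outside the frame — a crop-and-rescale.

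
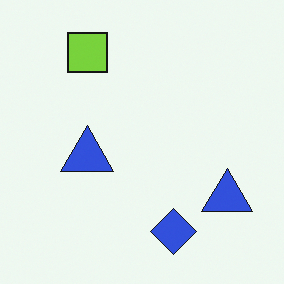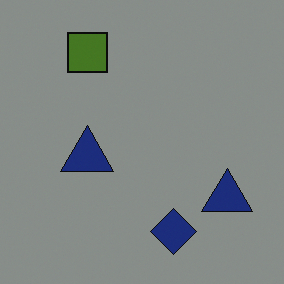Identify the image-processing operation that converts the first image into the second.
The image was substantially darkened.

Every pixel — background and shapes alike — is uniformly darkened.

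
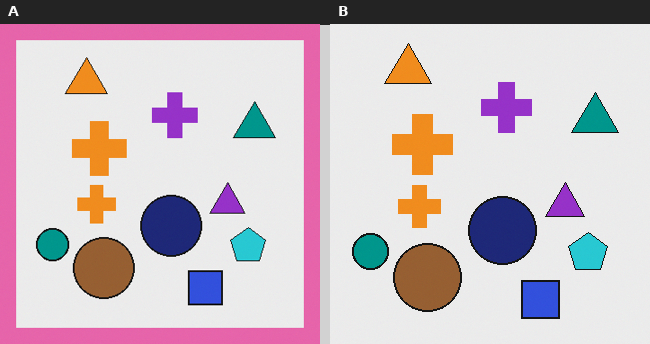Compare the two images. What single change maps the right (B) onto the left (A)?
The transformation is: framed with a pink border.

A solid pink frame runs around the edge of the left (A) image, with the content slightly shrunk inside it.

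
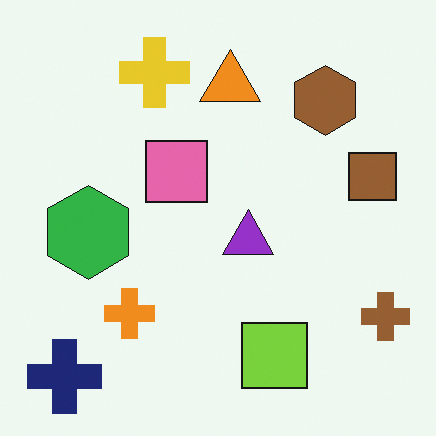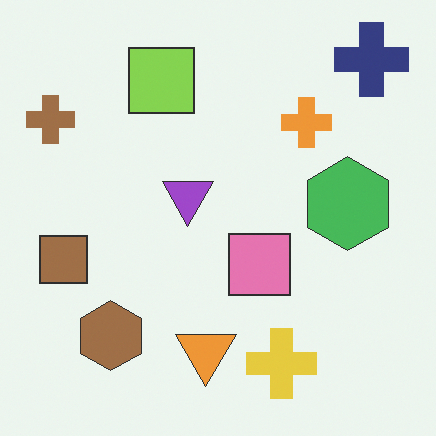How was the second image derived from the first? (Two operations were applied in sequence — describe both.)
This is the original image given slightly reduced contrast, then rotated 180°.

Tones are pushed toward mid-grey across the whole image — a global contrast change. The navy cross sits in the bottom-left of the first image and the top-right of the second — consistent with a whole-image 180° rotation.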